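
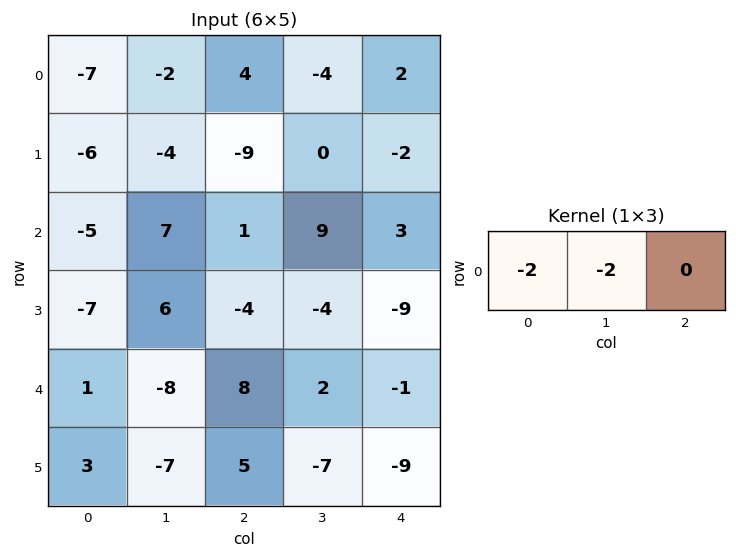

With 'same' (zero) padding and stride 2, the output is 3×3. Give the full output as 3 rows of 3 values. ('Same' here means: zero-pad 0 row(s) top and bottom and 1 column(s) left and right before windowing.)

14 -4 4
10 -16 -24
-2 0 -2

Output[0,0]: The receptive field on the zero-padded input at this output position is [0 -7 -2]. Elementwise product with the kernel and sum: 0·-2 + -7·-2.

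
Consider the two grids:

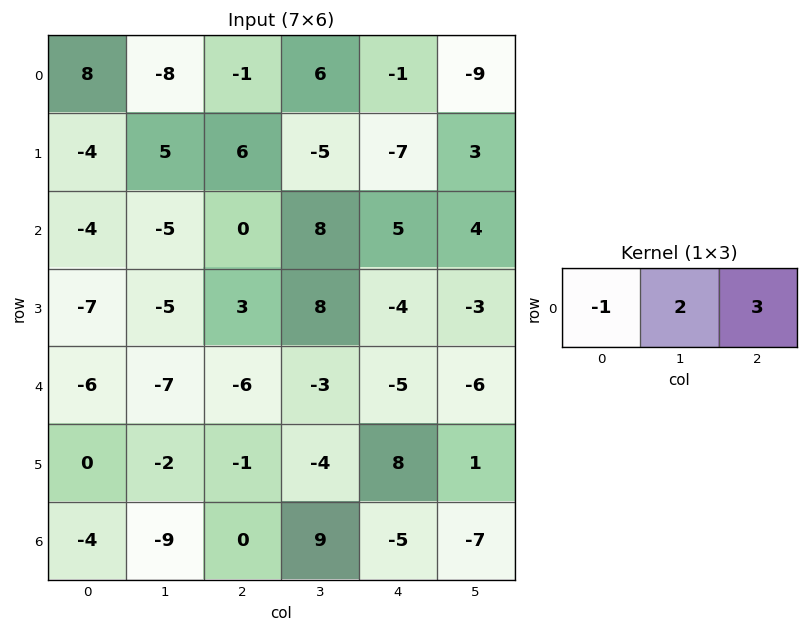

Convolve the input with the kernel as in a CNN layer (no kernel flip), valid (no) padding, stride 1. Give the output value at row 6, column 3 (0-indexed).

The receptive field on the input at this output position is [9 -5 -7]. Elementwise product with the kernel and sum: 9·-1 + -5·2 + -7·3.

-40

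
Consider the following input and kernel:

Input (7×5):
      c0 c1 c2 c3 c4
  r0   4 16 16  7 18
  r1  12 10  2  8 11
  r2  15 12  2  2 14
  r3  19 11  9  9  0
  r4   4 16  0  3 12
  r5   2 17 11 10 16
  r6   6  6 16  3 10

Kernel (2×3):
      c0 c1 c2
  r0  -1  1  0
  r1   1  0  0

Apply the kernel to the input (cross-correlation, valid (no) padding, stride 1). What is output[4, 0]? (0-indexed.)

14

The receptive field on the input at this output position is [4 16 0 / 2 17 11]. Elementwise product with the kernel and sum: 4·-1 + 16·1 + 2·1.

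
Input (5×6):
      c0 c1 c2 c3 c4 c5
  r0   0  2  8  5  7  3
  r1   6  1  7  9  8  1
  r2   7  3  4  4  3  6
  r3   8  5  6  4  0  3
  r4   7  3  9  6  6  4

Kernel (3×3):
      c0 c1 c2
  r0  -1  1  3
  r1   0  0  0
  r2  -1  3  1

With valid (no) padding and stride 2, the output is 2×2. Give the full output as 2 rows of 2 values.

32 29
19 24

Output[0,0]: The receptive field on the input at this output position is [0 2 8 / 6 1 7 / 7 3 4]. Elementwise product with the kernel and sum: 0·-1 + 2·1 + 8·3 + 7·-1 + 3·3 + 4·1.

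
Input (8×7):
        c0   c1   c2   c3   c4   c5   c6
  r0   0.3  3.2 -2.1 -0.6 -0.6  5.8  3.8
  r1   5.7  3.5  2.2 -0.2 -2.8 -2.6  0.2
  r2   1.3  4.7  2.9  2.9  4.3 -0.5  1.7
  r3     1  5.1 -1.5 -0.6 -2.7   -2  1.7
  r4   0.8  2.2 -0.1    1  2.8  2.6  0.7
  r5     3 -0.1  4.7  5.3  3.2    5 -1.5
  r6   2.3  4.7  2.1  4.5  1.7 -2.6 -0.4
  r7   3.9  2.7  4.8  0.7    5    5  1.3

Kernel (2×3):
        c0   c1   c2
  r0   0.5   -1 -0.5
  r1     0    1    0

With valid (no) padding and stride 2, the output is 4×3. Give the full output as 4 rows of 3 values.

Output[0,0]: The receptive field on the input at this output position is [0.3 3.2 -2.1 / 5.7 3.5 2.2]. Elementwise product with the kernel and sum: 0.3·0.5 + 3.2·-1 + -2.1·-0.5 + 3.5·1.

1.5 -0.35 -10.6
-0.4 -4.2 -0.2
-1.85 2.85 3.45
-1.9 -3.6 8.65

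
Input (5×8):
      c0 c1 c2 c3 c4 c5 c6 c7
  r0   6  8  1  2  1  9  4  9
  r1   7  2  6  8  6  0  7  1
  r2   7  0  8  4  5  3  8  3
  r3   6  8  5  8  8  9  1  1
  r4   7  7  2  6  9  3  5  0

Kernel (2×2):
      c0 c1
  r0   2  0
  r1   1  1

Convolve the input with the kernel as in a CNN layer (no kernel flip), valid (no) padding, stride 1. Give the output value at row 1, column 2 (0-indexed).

24

The receptive field on the input at this output position is [6 8 / 8 4]. Elementwise product with the kernel and sum: 6·2 + 8·1 + 4·1.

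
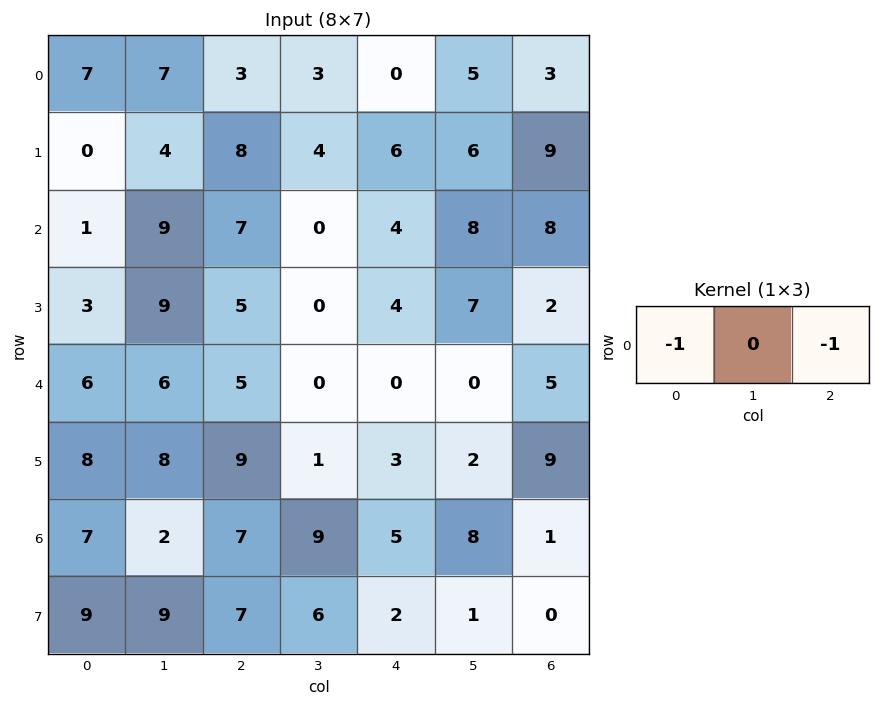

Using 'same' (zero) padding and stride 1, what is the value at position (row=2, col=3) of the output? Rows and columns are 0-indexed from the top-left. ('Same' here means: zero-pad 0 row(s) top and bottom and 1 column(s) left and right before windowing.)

-11

The receptive field on the zero-padded input at this output position is [7 0 4]. Elementwise product with the kernel and sum: 7·-1 + 4·-1.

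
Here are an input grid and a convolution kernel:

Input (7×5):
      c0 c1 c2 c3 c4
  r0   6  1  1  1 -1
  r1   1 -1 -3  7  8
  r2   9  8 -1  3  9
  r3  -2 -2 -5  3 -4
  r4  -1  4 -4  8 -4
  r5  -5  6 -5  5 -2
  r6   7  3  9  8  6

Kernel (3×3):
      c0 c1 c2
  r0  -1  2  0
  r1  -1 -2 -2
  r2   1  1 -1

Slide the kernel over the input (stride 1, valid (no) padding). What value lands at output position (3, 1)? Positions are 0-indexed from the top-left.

The receptive field on the input at this output position is [-2 -5 3 / 4 -4 8 / 6 -5 5]. Elementwise product with the kernel and sum: -2·-1 + -5·2 + 4·-1 + -4·-2 + 8·-2 + 6·1 + -5·1 + 5·-1.

-24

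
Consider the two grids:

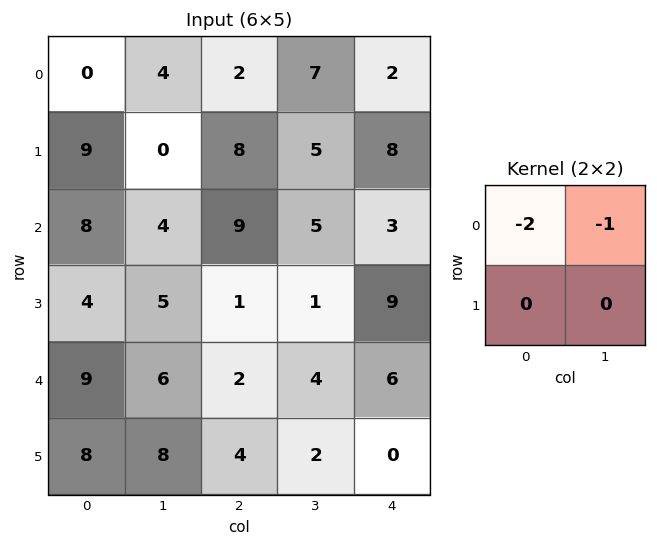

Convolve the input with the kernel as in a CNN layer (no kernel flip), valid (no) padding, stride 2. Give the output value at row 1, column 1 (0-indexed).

The receptive field on the input at this output position is [9 5 / 1 1]. Elementwise product with the kernel and sum: 9·-2 + 5·-1.

-23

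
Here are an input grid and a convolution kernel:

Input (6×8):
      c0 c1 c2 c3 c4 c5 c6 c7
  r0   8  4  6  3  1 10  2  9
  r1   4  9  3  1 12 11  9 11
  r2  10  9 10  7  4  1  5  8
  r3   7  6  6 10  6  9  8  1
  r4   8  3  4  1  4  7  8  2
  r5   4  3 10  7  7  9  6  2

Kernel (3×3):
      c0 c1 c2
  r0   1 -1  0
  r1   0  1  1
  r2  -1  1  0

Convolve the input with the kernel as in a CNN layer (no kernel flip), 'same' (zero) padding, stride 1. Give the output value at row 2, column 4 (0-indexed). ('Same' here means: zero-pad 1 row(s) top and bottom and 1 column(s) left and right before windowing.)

-10

The receptive field on the zero-padded input at this output position is [1 12 11 / 7 4 1 / 10 6 9]. Elementwise product with the kernel and sum: 1·1 + 12·-1 + 4·1 + 1·1 + 10·-1 + 6·1.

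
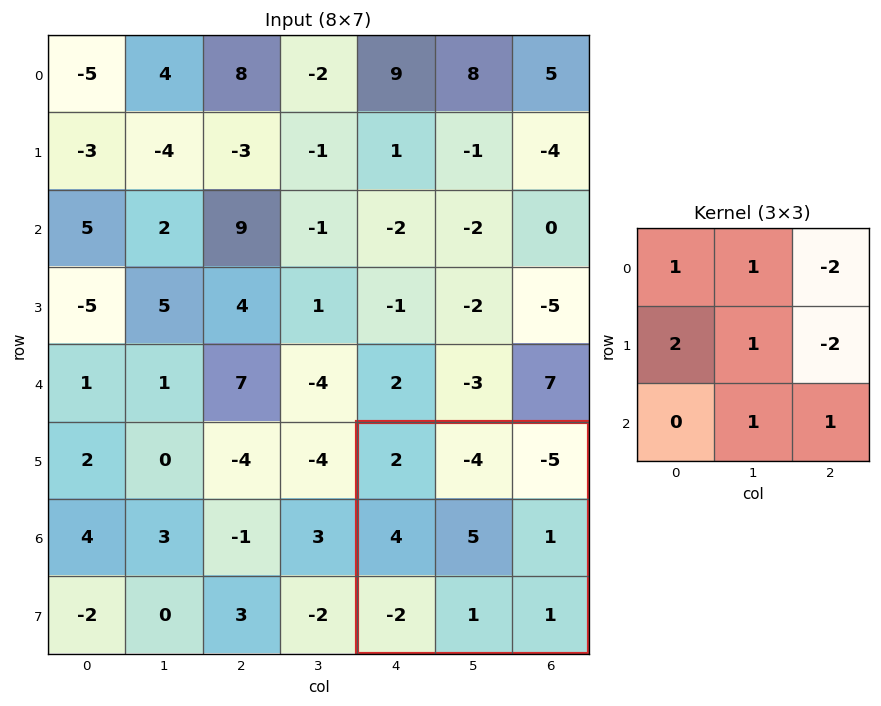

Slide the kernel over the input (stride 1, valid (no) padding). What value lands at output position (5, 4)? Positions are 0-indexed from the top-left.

The receptive field on the input at this output position is [2 -4 -5 / 4 5 1 / -2 1 1]. Elementwise product with the kernel and sum: 2·1 + -4·1 + -5·-2 + 4·2 + 5·1 + 1·-2 + 1·1 + 1·1.

21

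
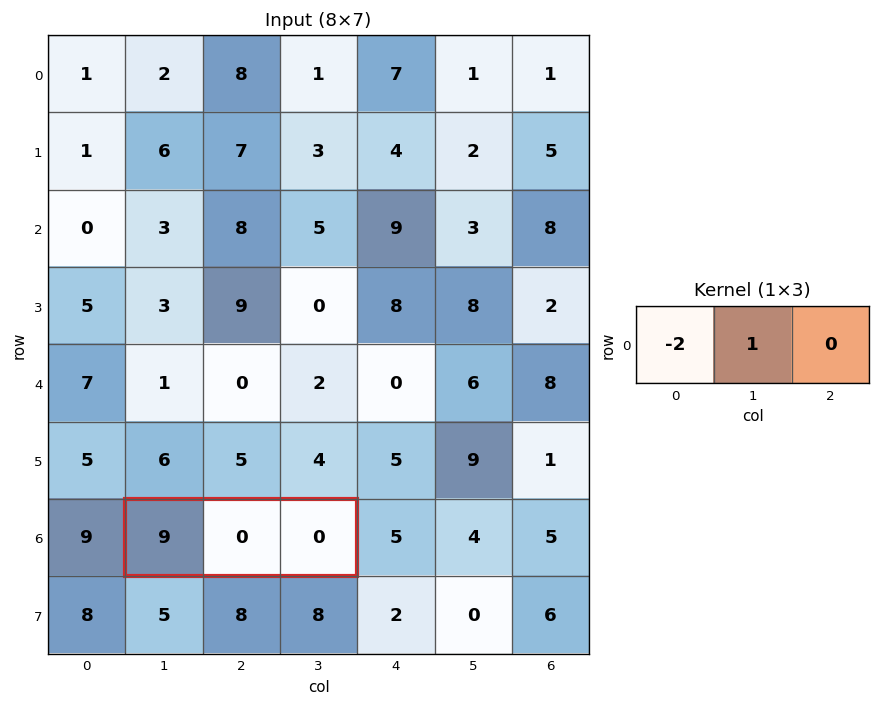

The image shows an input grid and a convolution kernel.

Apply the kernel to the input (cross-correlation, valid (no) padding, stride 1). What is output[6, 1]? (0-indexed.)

-18

The receptive field on the input at this output position is [9 0 0]. Elementwise product with the kernel and sum: 9·-2 + 0·1.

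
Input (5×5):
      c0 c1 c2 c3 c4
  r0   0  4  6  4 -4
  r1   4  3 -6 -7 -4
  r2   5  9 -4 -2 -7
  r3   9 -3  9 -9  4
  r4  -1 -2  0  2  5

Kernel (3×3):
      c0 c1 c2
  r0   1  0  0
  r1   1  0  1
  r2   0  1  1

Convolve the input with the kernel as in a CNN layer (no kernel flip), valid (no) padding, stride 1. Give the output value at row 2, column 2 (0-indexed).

16

The receptive field on the input at this output position is [-4 -2 -7 / 9 -9 4 / 0 2 5]. Elementwise product with the kernel and sum: -4·1 + 9·1 + 4·1 + 2·1 + 5·1.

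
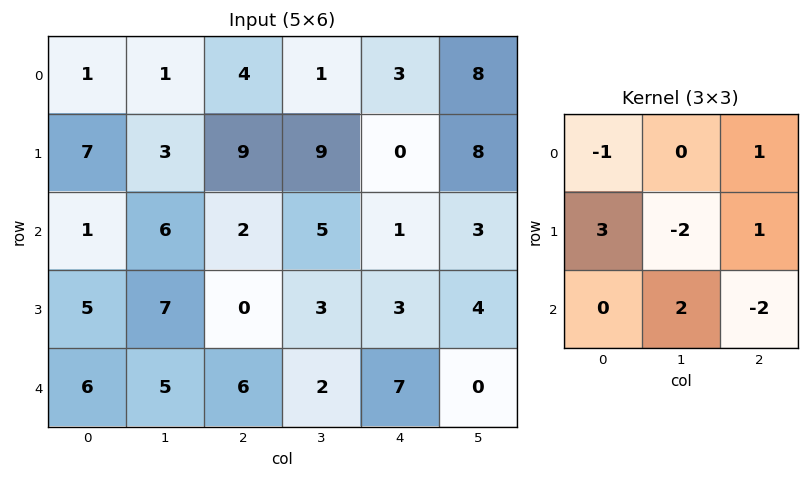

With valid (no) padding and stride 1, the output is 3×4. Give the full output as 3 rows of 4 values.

Output[0,0]: The receptive field on the input at this output position is [1 1 4 / 7 3 9 / 1 6 2]. Elementwise product with the kernel and sum: 1·-1 + 4·1 + 7·3 + 3·-2 + 9·1 + 6·2 + 2·-2.

35 -6 16 38
9 19 -12 13
0 31 -14 19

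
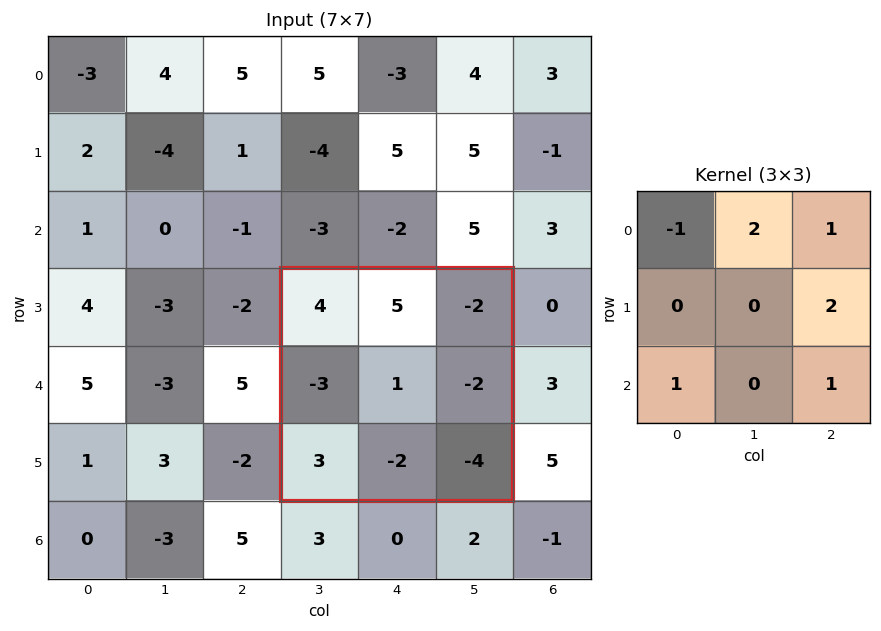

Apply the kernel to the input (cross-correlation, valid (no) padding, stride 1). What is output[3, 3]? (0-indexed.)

-1

The receptive field on the input at this output position is [4 5 -2 / -3 1 -2 / 3 -2 -4]. Elementwise product with the kernel and sum: 4·-1 + 5·2 + -2·1 + -2·2 + 3·1 + -4·1.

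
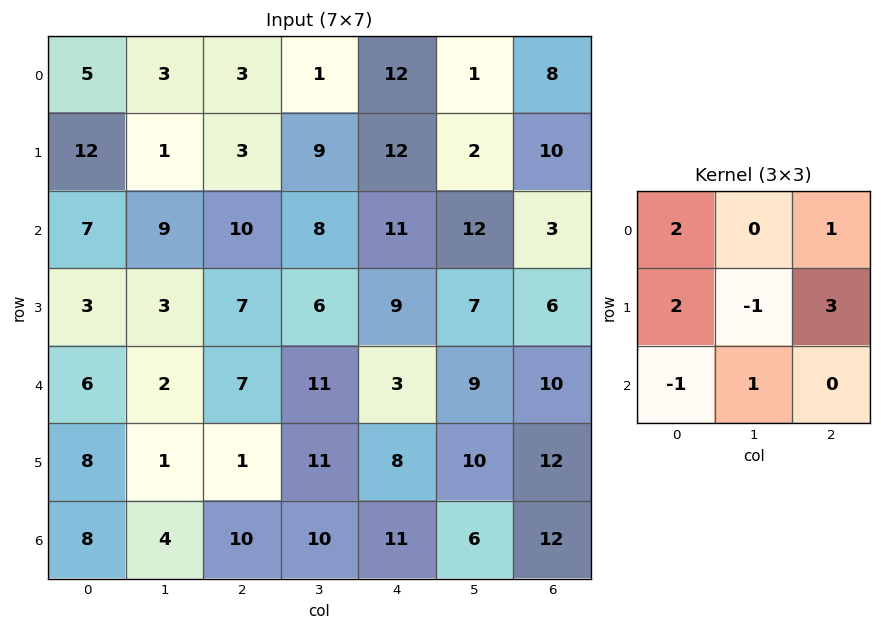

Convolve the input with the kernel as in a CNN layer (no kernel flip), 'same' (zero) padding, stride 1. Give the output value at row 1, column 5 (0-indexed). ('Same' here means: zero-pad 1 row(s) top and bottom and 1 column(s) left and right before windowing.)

The receptive field on the zero-padded input at this output position is [12 1 8 / 12 2 10 / 11 12 3]. Elementwise product with the kernel and sum: 12·2 + 8·1 + 12·2 + 2·-1 + 10·3 + 11·-1 + 12·1.

85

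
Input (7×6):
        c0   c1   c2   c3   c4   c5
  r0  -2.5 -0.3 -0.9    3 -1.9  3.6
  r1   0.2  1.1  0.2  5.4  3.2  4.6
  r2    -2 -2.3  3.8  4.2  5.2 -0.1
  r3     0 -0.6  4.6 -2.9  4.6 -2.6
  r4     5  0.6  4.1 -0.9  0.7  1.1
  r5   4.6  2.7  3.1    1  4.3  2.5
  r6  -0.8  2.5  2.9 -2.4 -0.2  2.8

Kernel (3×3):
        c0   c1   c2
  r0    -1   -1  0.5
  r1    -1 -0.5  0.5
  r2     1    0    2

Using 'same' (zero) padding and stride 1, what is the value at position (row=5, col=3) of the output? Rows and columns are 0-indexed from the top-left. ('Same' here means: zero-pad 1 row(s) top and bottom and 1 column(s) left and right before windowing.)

-1.8

The receptive field on the zero-padded input at this output position is [4.1 -0.9 0.7 / 3.1 1 4.3 / 2.9 -2.4 -0.2]. Elementwise product with the kernel and sum: 4.1·-1 + -0.9·-1 + 0.7·0.5 + 3.1·-1 + 1·-0.5 + 4.3·0.5 + 2.9·1 + -0.2·2.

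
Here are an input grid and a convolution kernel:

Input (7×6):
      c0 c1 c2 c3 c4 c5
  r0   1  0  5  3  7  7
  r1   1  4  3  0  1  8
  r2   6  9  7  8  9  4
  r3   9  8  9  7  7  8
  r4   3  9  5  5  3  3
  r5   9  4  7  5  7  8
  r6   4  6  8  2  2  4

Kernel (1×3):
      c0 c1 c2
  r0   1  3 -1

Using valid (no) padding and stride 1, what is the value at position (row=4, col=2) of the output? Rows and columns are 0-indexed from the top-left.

The receptive field on the input at this output position is [5 5 3]. Elementwise product with the kernel and sum: 5·1 + 5·3 + 3·-1.

17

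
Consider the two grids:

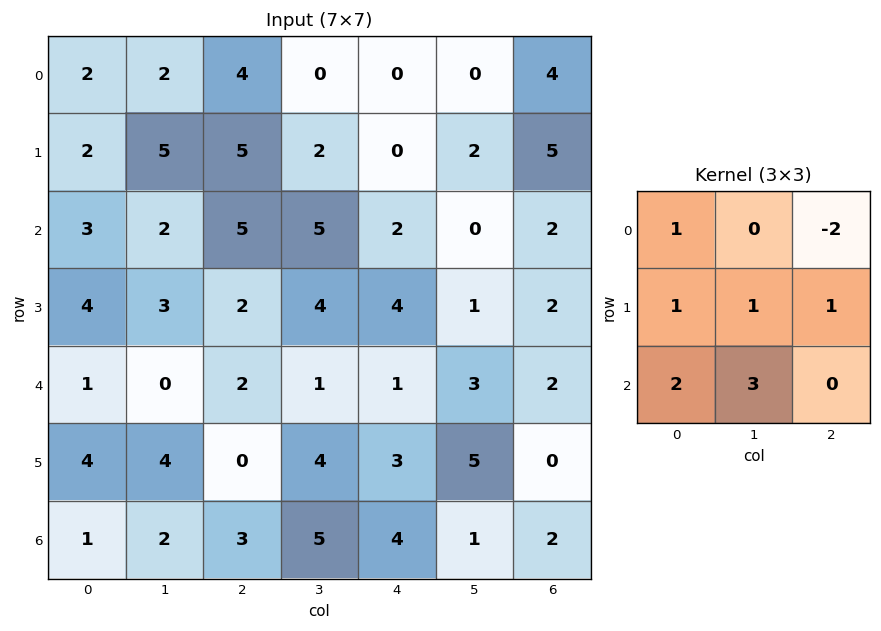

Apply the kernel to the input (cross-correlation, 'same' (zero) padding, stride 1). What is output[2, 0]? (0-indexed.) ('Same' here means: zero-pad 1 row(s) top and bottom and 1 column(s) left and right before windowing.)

The receptive field on the zero-padded input at this output position is [0 2 5 / 0 3 2 / 0 4 3]. Elementwise product with the kernel and sum: 0·1 + 5·-2 + 0·1 + 3·1 + 2·1 + 0·2 + 4·3.

7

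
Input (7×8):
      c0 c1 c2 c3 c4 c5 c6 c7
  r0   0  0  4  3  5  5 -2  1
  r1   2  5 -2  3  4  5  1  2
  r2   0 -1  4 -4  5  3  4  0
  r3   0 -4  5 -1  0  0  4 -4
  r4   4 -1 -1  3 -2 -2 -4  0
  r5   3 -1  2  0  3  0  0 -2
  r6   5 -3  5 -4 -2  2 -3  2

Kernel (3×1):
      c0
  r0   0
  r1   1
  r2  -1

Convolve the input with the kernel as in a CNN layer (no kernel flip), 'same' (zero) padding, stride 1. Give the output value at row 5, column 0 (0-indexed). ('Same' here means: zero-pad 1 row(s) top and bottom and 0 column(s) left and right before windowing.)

-2

The receptive field on the zero-padded input at this output position is [4 / 3 / 5]. Elementwise product with the kernel and sum: 3·1 + 5·-1.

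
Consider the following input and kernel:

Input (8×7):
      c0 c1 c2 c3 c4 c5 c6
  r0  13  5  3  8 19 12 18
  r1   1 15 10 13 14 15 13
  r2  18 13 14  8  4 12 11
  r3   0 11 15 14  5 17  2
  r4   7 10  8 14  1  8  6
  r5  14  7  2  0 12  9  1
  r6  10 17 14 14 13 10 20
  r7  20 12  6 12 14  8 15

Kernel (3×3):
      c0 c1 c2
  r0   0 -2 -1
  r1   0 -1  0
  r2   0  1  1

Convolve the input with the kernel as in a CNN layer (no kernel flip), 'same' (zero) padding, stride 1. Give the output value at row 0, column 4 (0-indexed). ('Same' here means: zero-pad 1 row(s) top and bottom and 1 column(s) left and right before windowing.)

The receptive field on the zero-padded input at this output position is [0 0 0 / 8 19 12 / 13 14 15]. Elementwise product with the kernel and sum: 0·-2 + 0·-1 + 19·-1 + 14·1 + 15·1.

10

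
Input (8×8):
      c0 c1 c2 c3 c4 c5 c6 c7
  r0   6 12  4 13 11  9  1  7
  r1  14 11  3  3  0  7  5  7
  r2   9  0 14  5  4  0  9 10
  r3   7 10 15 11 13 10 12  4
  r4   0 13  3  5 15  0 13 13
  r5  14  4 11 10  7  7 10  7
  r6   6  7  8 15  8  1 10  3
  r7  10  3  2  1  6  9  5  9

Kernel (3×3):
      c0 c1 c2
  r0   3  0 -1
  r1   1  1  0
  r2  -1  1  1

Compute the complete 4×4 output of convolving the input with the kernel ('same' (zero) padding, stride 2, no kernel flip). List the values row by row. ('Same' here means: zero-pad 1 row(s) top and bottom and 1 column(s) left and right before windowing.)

Output[0,0]: The receptive field on the zero-padded input at this output position is [0 0 0 / 0 6 12 / 0 14 11]. Elementwise product with the kernel and sum: 0·3 + 0·-1 + 0·1 + 6·1 + 0·-1 + 14·1 + 11·1.
Output[0,1]: The receptive field on the zero-padded input at this output position is [0 0 0 / 12 4 13 / 11 3 3]. Elementwise product with the kernel and sum: 0·3 + 0·-1 + 12·1 + 4·1 + 11·-1 + 3·1 + 3·1.

31 11 28 15
15 60 23 29
8 52 47 49
15 17 60 30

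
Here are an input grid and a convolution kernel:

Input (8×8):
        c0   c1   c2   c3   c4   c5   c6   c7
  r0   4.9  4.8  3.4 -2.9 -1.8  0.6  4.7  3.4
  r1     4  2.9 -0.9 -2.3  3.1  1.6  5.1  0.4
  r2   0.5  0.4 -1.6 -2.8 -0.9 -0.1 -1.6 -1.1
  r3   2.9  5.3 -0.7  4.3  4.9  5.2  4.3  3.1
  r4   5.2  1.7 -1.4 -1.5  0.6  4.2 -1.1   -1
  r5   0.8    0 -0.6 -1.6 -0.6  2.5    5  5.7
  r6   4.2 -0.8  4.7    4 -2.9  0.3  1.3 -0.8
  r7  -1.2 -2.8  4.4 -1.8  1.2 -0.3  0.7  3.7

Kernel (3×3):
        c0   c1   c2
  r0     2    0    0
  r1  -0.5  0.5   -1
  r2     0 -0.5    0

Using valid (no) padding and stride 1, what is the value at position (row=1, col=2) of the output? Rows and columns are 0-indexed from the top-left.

-3.65

The receptive field on the input at this output position is [-0.9 -2.3 3.1 / -1.6 -2.8 -0.9 / -0.7 4.3 4.9]. Elementwise product with the kernel and sum: -0.9·2 + -1.6·-0.5 + -2.8·0.5 + -0.9·-1 + 4.3·-0.5.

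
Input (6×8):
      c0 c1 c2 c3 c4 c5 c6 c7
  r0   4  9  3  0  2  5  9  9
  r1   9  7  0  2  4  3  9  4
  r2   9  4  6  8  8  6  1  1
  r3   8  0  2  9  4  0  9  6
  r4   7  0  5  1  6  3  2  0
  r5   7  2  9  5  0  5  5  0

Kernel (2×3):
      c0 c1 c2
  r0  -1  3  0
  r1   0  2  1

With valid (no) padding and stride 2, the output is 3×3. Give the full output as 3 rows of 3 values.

Output[0,0]: The receptive field on the input at this output position is [4 9 3 / 9 7 0]. Elementwise product with the kernel and sum: 4·-1 + 9·3 + 7·2 + 0·1.
Output[0,1]: The receptive field on the input at this output position is [3 0 2 / 0 2 4]. Elementwise product with the kernel and sum: 3·-1 + 0·3 + 2·2 + 4·1.

37 5 28
5 40 19
6 8 18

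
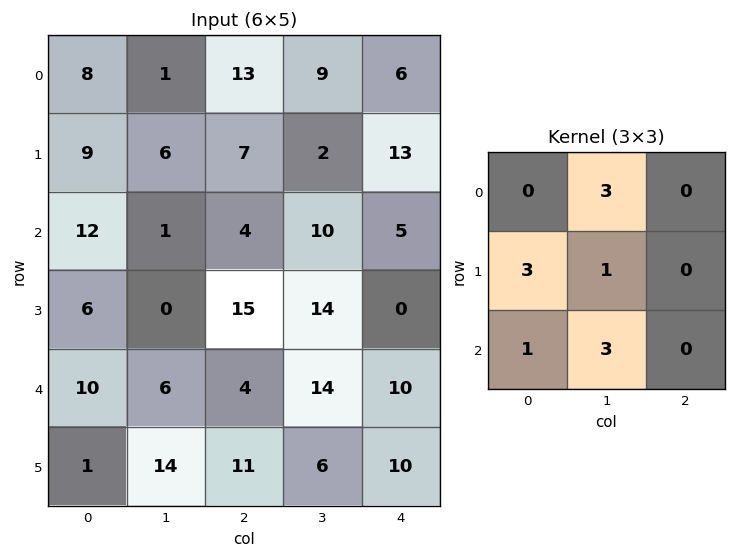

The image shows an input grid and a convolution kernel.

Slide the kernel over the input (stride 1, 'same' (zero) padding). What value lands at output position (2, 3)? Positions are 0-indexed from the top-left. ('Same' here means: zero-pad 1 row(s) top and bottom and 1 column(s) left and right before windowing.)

85

The receptive field on the zero-padded input at this output position is [7 2 13 / 4 10 5 / 15 14 0]. Elementwise product with the kernel and sum: 2·3 + 4·3 + 10·1 + 15·1 + 14·3.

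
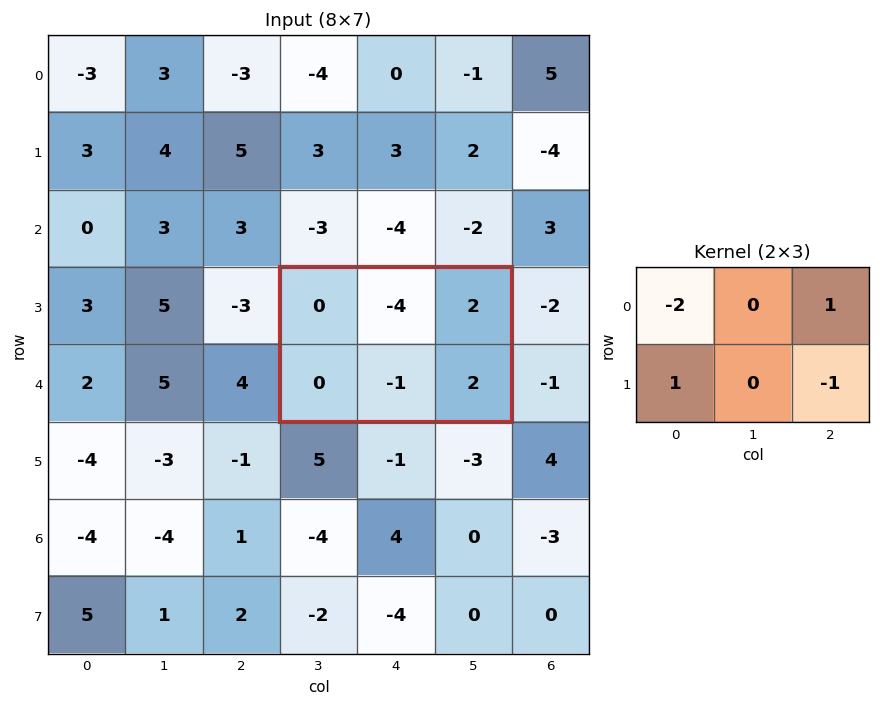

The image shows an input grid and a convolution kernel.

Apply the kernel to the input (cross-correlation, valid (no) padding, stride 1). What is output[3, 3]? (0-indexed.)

0

The receptive field on the input at this output position is [0 -4 2 / 0 -1 2]. Elementwise product with the kernel and sum: 0·-2 + 2·1 + 0·1 + 2·-1.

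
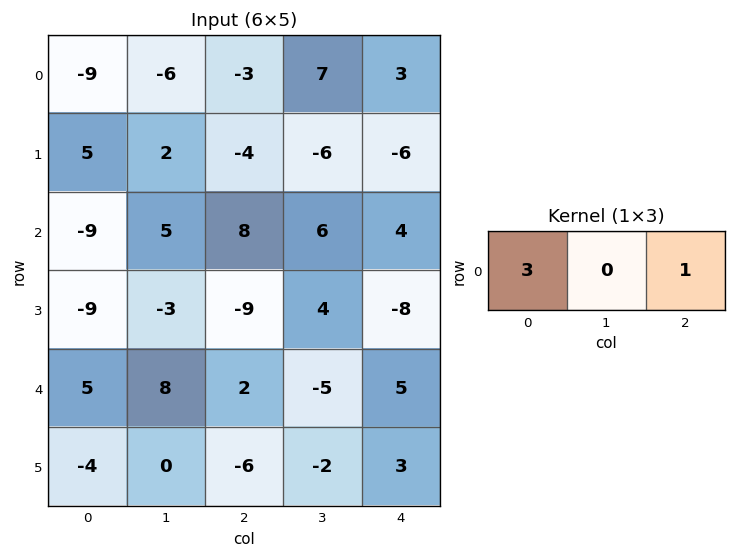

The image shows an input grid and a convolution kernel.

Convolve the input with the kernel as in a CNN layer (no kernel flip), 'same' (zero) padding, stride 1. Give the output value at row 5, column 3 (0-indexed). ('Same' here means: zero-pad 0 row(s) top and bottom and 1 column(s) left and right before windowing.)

-15

The receptive field on the zero-padded input at this output position is [-6 -2 3]. Elementwise product with the kernel and sum: -6·3 + 3·1.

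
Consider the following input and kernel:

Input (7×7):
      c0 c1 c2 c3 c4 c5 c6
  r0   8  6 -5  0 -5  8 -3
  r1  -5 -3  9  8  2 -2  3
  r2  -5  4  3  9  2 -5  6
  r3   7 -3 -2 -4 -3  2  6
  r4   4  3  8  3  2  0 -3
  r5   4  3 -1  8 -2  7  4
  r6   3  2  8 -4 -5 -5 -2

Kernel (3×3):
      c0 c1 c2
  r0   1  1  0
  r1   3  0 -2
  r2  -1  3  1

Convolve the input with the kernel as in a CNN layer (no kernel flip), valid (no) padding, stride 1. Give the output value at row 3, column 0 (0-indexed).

4

The receptive field on the input at this output position is [7 -3 -2 / 4 3 8 / 4 3 -1]. Elementwise product with the kernel and sum: 7·1 + -3·1 + 4·3 + 8·-2 + 4·-1 + 3·3 + -1·1.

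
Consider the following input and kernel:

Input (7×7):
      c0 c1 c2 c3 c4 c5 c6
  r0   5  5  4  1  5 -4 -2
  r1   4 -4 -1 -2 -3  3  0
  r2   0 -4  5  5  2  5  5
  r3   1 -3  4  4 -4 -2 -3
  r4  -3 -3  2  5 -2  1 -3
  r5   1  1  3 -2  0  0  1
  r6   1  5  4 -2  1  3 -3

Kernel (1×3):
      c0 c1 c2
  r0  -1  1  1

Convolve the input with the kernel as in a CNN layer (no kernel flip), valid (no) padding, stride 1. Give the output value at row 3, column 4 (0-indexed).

The receptive field on the input at this output position is [-4 -2 -3]. Elementwise product with the kernel and sum: -4·-1 + -2·1 + -3·1.

-1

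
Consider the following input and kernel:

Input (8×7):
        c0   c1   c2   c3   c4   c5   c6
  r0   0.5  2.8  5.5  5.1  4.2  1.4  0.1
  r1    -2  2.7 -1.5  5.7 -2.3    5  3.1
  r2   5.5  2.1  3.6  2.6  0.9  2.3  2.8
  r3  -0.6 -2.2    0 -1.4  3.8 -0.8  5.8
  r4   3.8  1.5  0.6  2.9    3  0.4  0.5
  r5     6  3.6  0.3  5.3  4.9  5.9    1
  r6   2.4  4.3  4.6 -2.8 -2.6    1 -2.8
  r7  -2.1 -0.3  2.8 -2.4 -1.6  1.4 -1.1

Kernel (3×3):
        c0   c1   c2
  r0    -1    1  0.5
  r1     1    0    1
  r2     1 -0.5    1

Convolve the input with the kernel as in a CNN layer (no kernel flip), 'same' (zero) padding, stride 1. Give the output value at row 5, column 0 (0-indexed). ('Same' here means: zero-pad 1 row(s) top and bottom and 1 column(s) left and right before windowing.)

11.25

The receptive field on the zero-padded input at this output position is [0 3.8 1.5 / 0 6 3.6 / 0 2.4 4.3]. Elementwise product with the kernel and sum: 0·-1 + 3.8·1 + 1.5·0.5 + 0·1 + 3.6·1 + 0·1 + 2.4·-0.5 + 4.3·1.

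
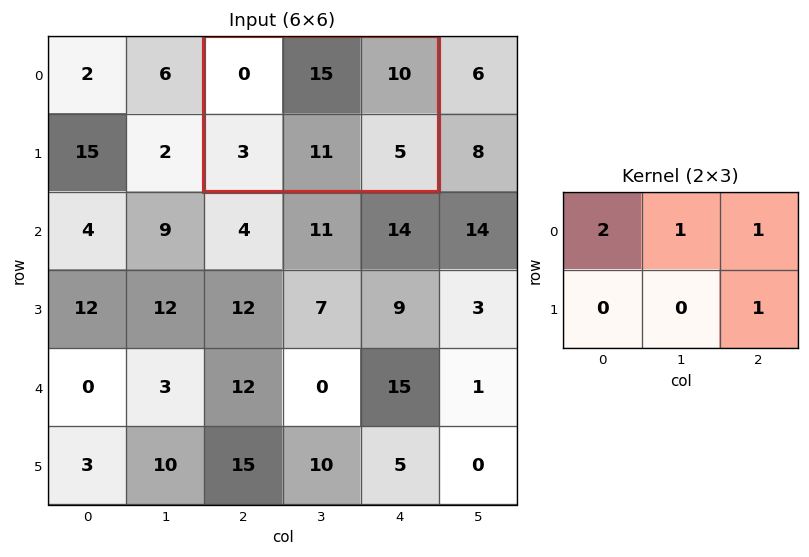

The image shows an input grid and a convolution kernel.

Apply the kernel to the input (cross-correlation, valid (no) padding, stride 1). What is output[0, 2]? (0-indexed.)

The receptive field on the input at this output position is [0 15 10 / 3 11 5]. Elementwise product with the kernel and sum: 0·2 + 15·1 + 10·1 + 5·1.

30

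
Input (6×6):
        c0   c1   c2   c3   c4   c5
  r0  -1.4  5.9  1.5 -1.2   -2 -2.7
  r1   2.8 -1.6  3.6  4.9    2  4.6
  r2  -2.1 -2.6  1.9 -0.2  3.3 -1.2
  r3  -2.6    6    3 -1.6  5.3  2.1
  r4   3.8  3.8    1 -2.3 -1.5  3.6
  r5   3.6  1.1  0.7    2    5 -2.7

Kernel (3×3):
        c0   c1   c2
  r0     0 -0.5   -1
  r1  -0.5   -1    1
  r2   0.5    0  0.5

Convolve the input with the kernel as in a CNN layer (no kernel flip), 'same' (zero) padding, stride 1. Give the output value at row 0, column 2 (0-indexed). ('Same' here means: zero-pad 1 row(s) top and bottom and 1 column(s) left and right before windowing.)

-4

The receptive field on the zero-padded input at this output position is [0 0 0 / 5.9 1.5 -1.2 / -1.6 3.6 4.9]. Elementwise product with the kernel and sum: 0·-0.5 + 0·-1 + 5.9·-0.5 + 1.5·-1 + -1.2·1 + -1.6·0.5 + 4.9·0.5.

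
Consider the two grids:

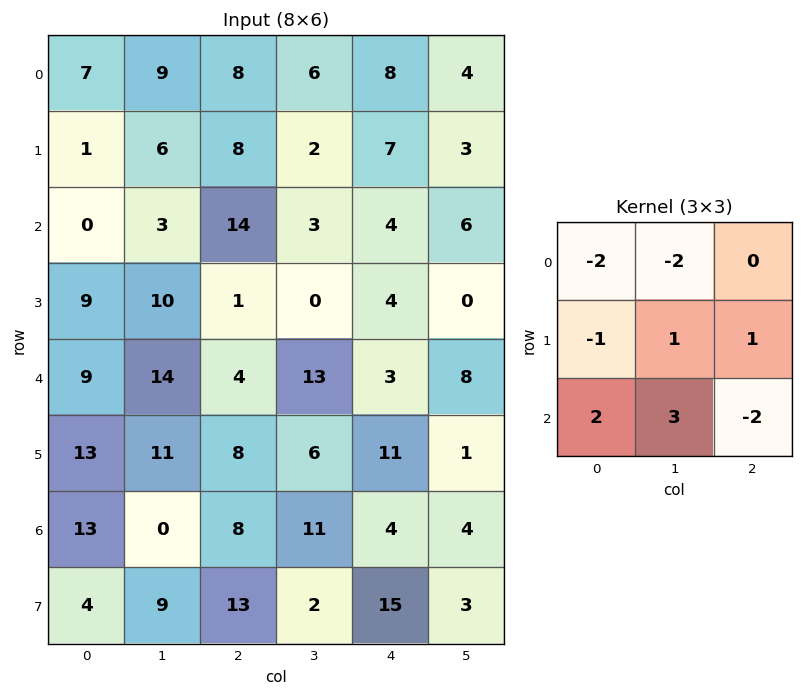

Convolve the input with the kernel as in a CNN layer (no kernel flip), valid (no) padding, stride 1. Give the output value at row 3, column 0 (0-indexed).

The receptive field on the input at this output position is [9 10 1 / 9 14 4 / 13 11 8]. Elementwise product with the kernel and sum: 9·-2 + 10·-2 + 9·-1 + 14·1 + 4·1 + 13·2 + 11·3 + 8·-2.

14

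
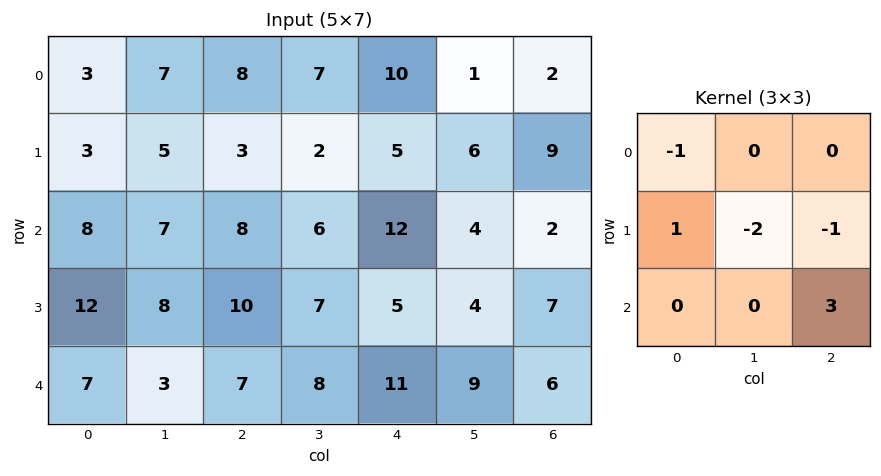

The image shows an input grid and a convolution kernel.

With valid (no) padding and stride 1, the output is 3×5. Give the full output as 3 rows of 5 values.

Output[0,0]: The receptive field on the input at this output position is [3 7 8 / 3 5 3 / 8 7 8]. Elementwise product with the kernel and sum: 3·-1 + 3·1 + 5·-2 + 3·-1 + 8·3.

11 8 22 -9 -20
13 1 -4 -12 18
-1 -2 16 14 -4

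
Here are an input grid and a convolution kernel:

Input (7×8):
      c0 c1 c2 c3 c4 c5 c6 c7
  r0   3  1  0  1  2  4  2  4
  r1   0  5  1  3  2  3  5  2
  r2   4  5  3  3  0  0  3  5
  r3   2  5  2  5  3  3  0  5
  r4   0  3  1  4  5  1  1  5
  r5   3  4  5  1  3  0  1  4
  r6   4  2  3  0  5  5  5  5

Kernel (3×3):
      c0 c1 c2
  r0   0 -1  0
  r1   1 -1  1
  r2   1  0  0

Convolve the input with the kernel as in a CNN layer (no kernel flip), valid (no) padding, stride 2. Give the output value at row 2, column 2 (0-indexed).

8

The receptive field on the input at this output position is [5 1 1 / 3 0 1 / 5 5 5]. Elementwise product with the kernel and sum: 1·-1 + 3·1 + 0·-1 + 1·1 + 5·1.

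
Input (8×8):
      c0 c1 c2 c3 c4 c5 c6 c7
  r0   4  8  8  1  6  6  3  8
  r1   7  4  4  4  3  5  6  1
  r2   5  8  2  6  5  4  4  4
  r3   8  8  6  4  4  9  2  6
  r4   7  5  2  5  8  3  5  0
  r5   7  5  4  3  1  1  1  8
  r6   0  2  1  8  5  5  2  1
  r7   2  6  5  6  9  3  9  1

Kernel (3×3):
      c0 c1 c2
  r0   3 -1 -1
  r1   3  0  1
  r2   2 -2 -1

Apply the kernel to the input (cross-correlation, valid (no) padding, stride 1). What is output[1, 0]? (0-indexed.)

The receptive field on the input at this output position is [7 4 4 / 5 8 2 / 8 8 6]. Elementwise product with the kernel and sum: 7·3 + 4·-1 + 4·-1 + 5·3 + 2·1 + 8·2 + 8·-2 + 6·-1.

24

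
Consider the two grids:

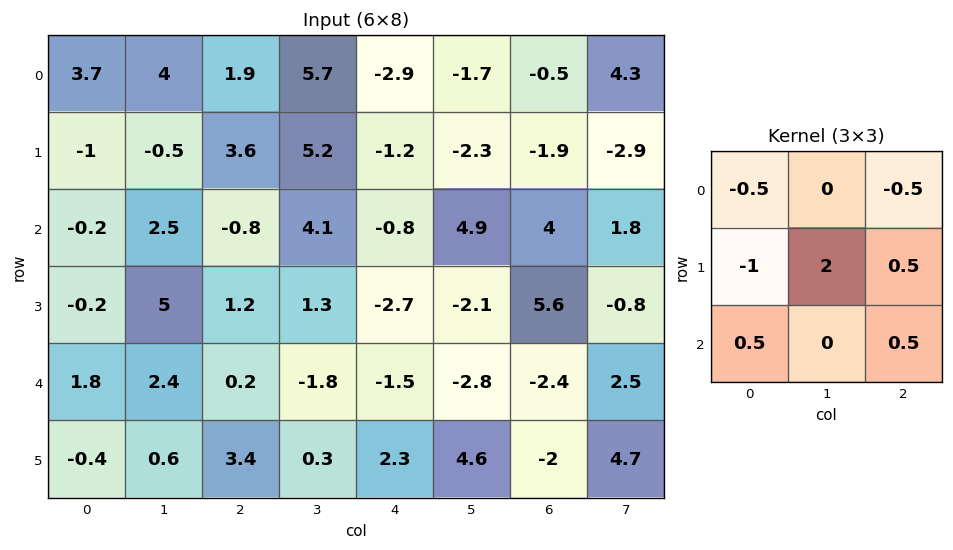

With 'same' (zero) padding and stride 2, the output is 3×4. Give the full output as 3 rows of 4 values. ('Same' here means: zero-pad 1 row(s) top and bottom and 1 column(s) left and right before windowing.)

Output[0,0]: The receptive field on the zero-padded input at this output position is [0 0 0 / 0 3.7 4 / 0 -1 -0.5]. Elementwise product with the kernel and sum: 0·-0.5 + 0·-0.5 + 0·-1 + 3.7·2 + 4·0.5 + 0·0.5 + -0.5·0.5.

9.15 5 -10.9 0.25
3.6 -1.25 -5.1 5.15
2.6 -5.6 0.25 5.35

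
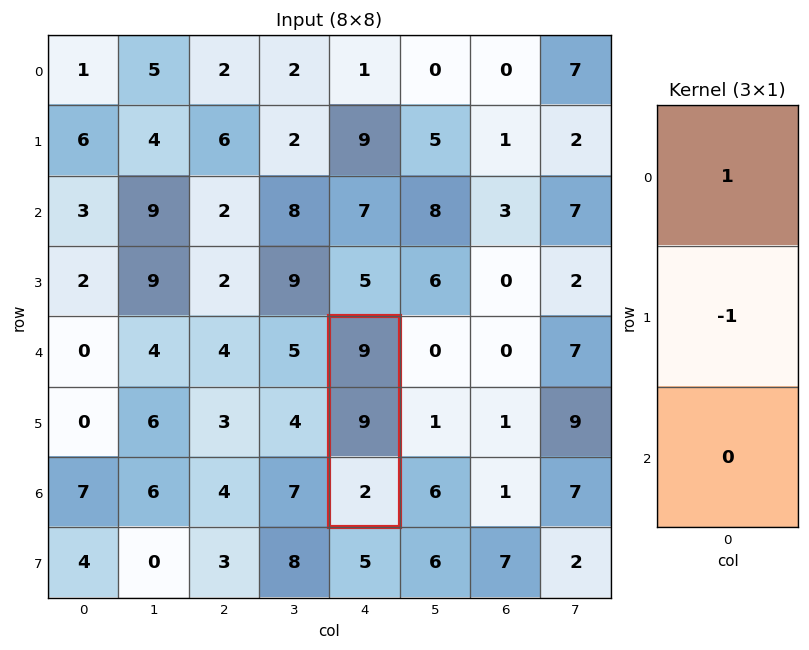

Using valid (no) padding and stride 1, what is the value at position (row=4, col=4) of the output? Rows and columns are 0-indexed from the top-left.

The receptive field on the input at this output position is [9 / 9 / 2]. Elementwise product with the kernel and sum: 9·1 + 9·-1.

0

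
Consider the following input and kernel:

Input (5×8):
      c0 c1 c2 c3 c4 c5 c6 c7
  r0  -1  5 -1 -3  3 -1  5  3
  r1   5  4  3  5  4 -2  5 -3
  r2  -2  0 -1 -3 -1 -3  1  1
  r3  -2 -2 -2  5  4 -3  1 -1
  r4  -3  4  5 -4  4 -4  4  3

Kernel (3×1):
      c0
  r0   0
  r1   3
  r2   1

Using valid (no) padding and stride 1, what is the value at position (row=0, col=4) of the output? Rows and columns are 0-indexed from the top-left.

11

The receptive field on the input at this output position is [3 / 4 / -1]. Elementwise product with the kernel and sum: 4·3 + -1·1.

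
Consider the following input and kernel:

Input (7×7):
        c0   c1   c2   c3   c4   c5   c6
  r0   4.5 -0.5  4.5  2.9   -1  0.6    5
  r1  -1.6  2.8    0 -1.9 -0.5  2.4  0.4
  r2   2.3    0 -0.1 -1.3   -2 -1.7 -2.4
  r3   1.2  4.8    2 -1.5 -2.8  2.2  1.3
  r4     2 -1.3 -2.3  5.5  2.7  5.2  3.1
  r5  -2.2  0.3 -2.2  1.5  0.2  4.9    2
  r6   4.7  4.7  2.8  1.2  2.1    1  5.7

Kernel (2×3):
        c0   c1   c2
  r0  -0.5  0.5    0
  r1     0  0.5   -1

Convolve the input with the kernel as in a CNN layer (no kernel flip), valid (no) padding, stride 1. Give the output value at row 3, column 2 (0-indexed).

The receptive field on the input at this output position is [2 -1.5 -2.8 / -2.3 5.5 2.7]. Elementwise product with the kernel and sum: 2·-0.5 + -1.5·0.5 + 5.5·0.5 + 2.7·-1.

-1.7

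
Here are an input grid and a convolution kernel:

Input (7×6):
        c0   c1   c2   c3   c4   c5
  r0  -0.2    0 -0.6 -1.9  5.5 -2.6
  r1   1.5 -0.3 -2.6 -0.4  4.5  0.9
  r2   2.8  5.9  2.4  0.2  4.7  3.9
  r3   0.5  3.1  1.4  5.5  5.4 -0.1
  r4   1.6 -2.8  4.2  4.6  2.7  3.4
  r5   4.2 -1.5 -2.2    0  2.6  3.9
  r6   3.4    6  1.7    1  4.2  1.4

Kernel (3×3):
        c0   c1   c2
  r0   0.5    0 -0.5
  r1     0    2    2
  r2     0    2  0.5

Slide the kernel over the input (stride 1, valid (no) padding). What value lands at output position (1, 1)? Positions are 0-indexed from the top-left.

The receptive field on the input at this output position is [-0.3 -2.6 -0.4 / 5.9 2.4 0.2 / 3.1 1.4 5.5]. Elementwise product with the kernel and sum: -0.3·0.5 + -0.4·-0.5 + 2.4·2 + 0.2·2 + 1.4·2 + 5.5·0.5.

10.8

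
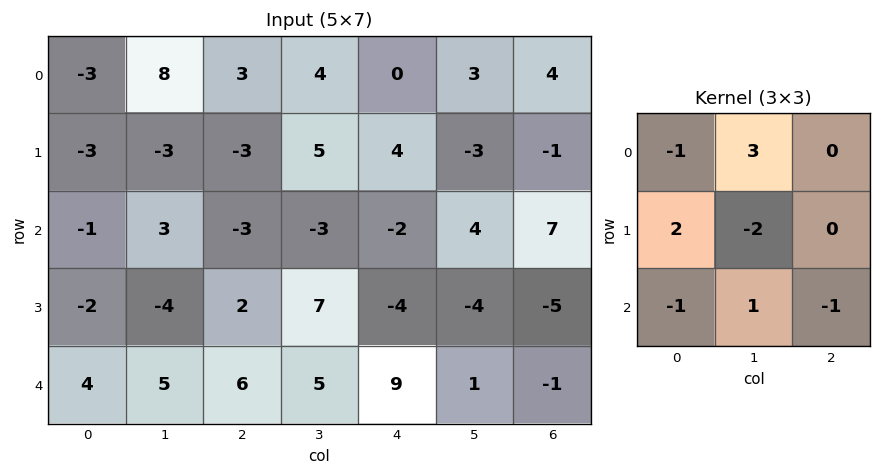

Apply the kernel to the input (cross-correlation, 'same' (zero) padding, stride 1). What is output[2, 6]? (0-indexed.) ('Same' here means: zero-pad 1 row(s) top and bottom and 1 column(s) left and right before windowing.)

The receptive field on the zero-padded input at this output position is [-3 -1 0 / 4 7 0 / -4 -5 0]. Elementwise product with the kernel and sum: -3·-1 + -1·3 + 4·2 + 7·-2 + -4·-1 + -5·1 + 0·-1.

-7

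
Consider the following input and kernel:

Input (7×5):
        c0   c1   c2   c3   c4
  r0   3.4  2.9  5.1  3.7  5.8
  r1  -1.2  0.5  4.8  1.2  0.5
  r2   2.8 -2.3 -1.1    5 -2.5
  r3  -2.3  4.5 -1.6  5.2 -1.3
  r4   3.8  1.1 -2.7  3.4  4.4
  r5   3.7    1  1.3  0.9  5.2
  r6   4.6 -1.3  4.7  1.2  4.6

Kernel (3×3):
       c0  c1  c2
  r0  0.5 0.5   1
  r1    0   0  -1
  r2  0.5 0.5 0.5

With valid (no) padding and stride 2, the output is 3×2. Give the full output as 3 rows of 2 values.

Output[0,0]: The receptive field on the input at this output position is [3.4 2.9 5.1 / -1.2 0.5 4.8 / 2.8 -2.3 -1.1]. Elementwise product with the kernel and sum: 3.4·0.5 + 2.9·0.5 + 5.1·1 + 4.8·-1 + 2.8·0.5 + -2.3·0.5 + -1.1·0.5.

3.15 10.4
1.85 3.3
2.45 4.8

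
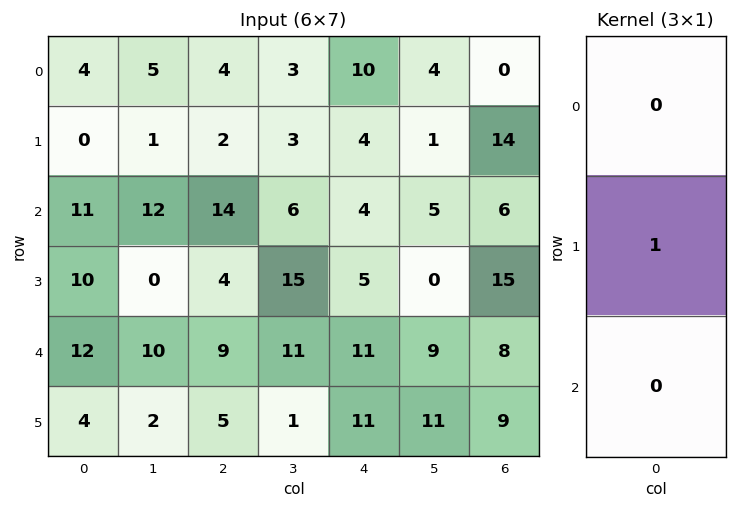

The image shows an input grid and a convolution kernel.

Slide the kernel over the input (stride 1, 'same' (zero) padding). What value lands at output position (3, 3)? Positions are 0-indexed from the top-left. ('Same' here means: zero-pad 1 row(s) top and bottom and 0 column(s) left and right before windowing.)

The receptive field on the zero-padded input at this output position is [6 / 15 / 11]. Elementwise product with the kernel and sum: 15·1.

15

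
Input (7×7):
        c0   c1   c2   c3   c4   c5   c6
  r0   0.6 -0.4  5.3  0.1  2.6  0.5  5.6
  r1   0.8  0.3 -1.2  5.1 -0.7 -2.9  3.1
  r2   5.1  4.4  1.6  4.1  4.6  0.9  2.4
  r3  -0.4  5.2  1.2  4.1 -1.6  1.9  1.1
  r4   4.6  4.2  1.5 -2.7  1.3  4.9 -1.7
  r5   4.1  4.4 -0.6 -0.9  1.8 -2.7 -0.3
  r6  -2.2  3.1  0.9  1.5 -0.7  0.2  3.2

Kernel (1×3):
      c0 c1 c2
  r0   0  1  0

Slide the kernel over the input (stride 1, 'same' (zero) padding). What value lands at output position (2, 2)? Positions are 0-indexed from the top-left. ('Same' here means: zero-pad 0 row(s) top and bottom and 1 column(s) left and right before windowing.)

1.6

The receptive field on the zero-padded input at this output position is [4.4 1.6 4.1]. Elementwise product with the kernel and sum: 1.6·1.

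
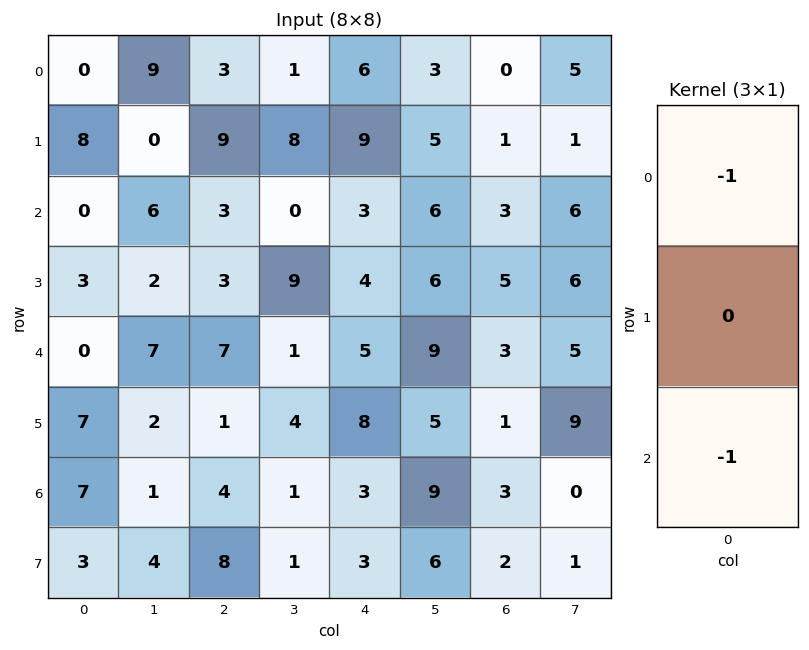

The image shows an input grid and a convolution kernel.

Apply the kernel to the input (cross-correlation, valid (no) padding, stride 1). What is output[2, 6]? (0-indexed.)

-6

The receptive field on the input at this output position is [3 / 5 / 3]. Elementwise product with the kernel and sum: 3·-1 + 3·-1.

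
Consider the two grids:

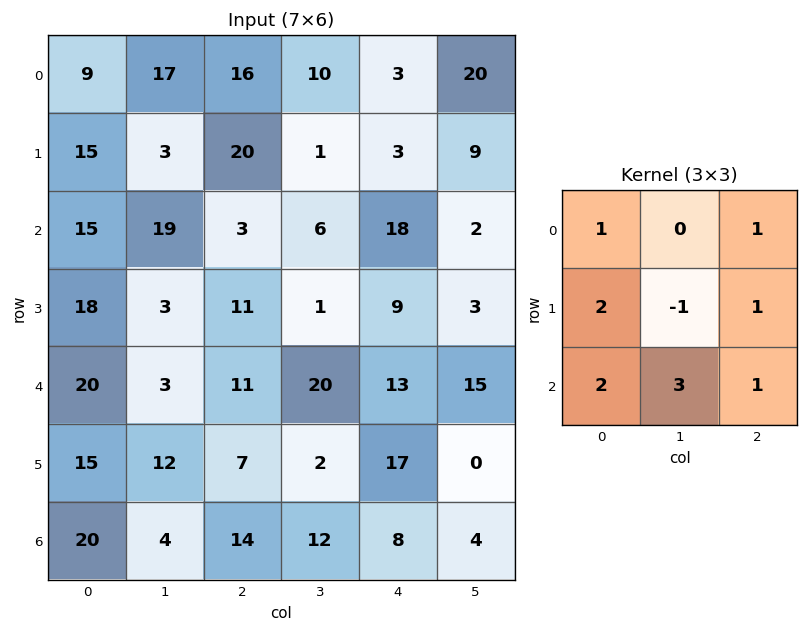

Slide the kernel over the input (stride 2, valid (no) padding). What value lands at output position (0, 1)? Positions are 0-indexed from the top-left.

103

The receptive field on the input at this output position is [16 10 3 / 20 1 3 / 3 6 18]. Elementwise product with the kernel and sum: 16·1 + 3·1 + 20·2 + 1·-1 + 3·1 + 3·2 + 6·3 + 18·1.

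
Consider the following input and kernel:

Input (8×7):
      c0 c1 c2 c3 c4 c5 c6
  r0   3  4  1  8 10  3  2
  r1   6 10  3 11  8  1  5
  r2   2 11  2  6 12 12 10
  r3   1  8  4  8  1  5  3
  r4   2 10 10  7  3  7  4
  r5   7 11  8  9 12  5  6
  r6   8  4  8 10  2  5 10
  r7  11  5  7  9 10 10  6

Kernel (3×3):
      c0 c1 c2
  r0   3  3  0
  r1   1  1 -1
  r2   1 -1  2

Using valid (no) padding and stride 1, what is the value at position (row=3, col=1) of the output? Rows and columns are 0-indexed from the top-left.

70

The receptive field on the input at this output position is [8 4 8 / 10 10 7 / 11 8 9]. Elementwise product with the kernel and sum: 8·3 + 4·3 + 10·1 + 10·1 + 7·-1 + 11·1 + 8·-1 + 9·2.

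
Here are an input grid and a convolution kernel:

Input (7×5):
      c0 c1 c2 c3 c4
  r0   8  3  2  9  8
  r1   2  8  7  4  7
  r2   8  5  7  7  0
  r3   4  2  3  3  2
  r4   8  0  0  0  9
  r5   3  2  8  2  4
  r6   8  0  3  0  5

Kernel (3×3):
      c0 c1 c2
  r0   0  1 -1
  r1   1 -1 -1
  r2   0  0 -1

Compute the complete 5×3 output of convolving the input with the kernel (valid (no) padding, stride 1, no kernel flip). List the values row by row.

-19 -17 -3
-6 -9 -5
-3 -4 -4
-1 -2 -12
-10 -8 -12

Output[0,0]: The receptive field on the input at this output position is [8 3 2 / 2 8 7 / 8 5 7]. Elementwise product with the kernel and sum: 3·1 + 2·-1 + 2·1 + 8·-1 + 7·-1 + 7·-1.
Output[0,1]: The receptive field on the input at this output position is [3 2 9 / 8 7 4 / 5 7 7]. Elementwise product with the kernel and sum: 2·1 + 9·-1 + 8·1 + 7·-1 + 4·-1 + 7·-1.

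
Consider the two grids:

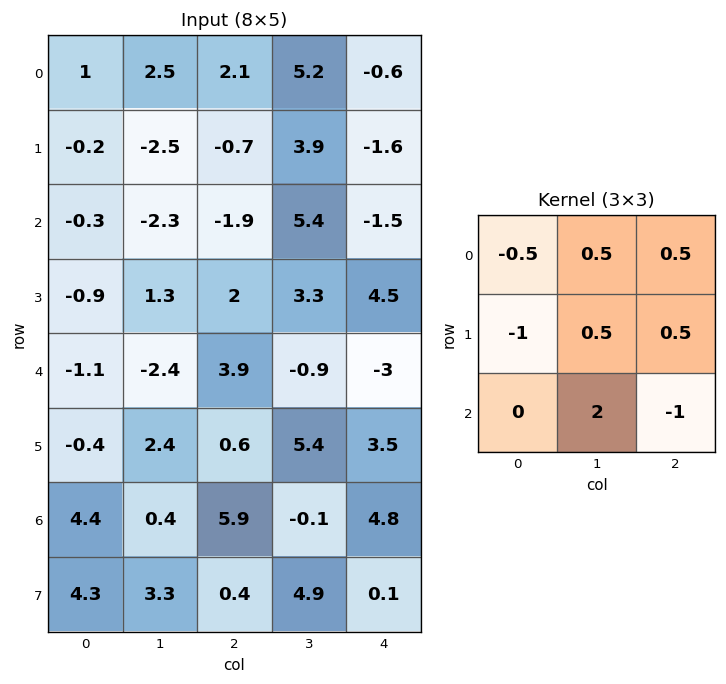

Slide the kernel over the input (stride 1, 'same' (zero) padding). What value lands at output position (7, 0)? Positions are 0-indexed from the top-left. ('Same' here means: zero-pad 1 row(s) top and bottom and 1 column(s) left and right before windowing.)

6.2

The receptive field on the zero-padded input at this output position is [0 4.4 0.4 / 0 4.3 3.3 / 0 0 0]. Elementwise product with the kernel and sum: 0·-0.5 + 4.4·0.5 + 0.4·0.5 + 0·-1 + 4.3·0.5 + 3.3·0.5 + 0·2 + 0·-1.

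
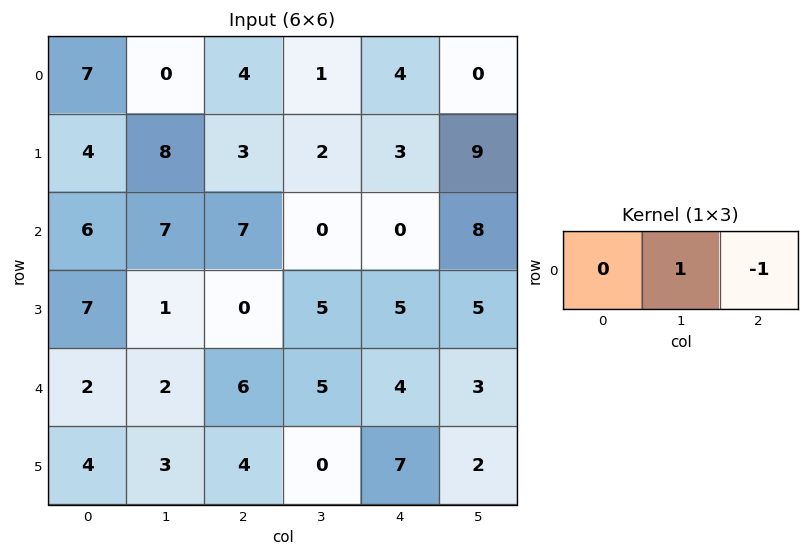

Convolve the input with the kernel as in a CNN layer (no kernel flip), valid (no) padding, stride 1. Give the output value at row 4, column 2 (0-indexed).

The receptive field on the input at this output position is [6 5 4]. Elementwise product with the kernel and sum: 5·1 + 4·-1.

1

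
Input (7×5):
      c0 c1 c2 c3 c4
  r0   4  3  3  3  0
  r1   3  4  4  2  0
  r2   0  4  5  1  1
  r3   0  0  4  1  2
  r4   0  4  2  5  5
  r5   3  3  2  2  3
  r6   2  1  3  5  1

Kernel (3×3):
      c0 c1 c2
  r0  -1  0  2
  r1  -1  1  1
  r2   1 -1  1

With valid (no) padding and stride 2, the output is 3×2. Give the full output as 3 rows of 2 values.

8 0
12 -2
10 10

Output[0,0]: The receptive field on the input at this output position is [4 3 3 / 3 4 4 / 0 4 5]. Elementwise product with the kernel and sum: 4·-1 + 3·2 + 3·-1 + 4·1 + 4·1 + 0·1 + 4·-1 + 5·1.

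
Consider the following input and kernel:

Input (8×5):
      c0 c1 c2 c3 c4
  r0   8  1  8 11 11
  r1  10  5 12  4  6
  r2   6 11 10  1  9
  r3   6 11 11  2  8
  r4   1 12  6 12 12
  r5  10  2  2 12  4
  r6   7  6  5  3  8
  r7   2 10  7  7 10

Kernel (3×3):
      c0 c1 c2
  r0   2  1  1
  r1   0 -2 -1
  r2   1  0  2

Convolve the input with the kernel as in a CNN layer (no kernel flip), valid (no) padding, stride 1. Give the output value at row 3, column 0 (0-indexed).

The receptive field on the input at this output position is [6 11 11 / 1 12 6 / 10 2 2]. Elementwise product with the kernel and sum: 6·2 + 11·1 + 11·1 + 12·-2 + 6·-1 + 10·1 + 2·2.

18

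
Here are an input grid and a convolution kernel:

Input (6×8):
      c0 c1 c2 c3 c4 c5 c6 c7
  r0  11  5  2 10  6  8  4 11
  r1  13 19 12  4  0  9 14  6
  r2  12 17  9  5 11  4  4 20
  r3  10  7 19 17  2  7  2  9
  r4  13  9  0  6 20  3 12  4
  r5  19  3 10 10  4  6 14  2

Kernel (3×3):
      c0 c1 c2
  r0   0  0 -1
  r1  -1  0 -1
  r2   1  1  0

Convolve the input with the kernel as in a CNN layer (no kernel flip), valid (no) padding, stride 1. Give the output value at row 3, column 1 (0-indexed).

-19

The receptive field on the input at this output position is [7 19 17 / 9 0 6 / 3 10 10]. Elementwise product with the kernel and sum: 17·-1 + 9·-1 + 6·-1 + 3·1 + 10·1.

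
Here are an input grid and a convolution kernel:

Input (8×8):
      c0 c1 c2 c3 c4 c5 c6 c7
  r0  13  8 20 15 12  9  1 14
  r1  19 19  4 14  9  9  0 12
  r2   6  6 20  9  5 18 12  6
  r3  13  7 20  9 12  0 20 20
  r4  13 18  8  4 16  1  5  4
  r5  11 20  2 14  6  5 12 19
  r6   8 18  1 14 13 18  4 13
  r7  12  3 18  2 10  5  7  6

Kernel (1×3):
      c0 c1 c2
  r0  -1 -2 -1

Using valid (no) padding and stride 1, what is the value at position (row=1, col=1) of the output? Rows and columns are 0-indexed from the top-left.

The receptive field on the input at this output position is [19 4 14]. Elementwise product with the kernel and sum: 19·-1 + 4·-2 + 14·-1.

-41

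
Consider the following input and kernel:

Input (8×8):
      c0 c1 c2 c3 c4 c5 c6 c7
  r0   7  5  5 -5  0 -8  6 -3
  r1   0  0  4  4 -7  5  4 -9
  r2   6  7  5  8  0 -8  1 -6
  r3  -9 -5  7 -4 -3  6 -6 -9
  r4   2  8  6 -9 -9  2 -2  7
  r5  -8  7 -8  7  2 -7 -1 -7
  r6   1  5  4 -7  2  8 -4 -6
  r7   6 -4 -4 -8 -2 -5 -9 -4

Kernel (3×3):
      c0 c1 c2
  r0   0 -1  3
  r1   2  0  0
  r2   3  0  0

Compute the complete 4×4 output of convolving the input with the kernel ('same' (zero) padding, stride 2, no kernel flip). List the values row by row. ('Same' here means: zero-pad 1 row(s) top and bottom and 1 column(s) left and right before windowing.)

0 10 2 -1
0 7 26 -29
-6 18 24 -38
29 27 -61 -19

Output[0,0]: The receptive field on the zero-padded input at this output position is [0 0 0 / 0 7 5 / 0 0 0]. Elementwise product with the kernel and sum: 0·-1 + 0·3 + 0·2 + 0·3.
Output[0,1]: The receptive field on the zero-padded input at this output position is [0 0 0 / 5 5 -5 / 0 4 4]. Elementwise product with the kernel and sum: 0·-1 + 0·3 + 5·2 + 0·3.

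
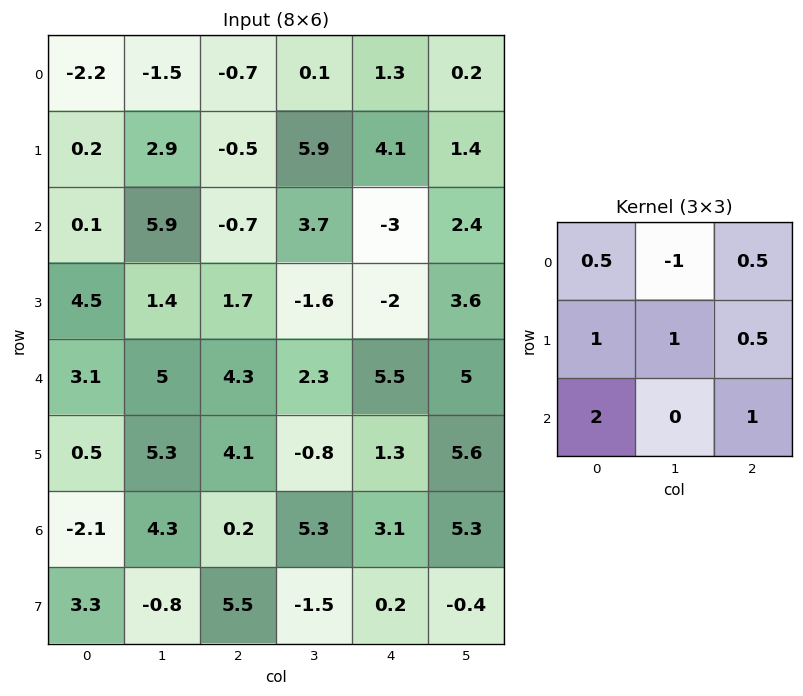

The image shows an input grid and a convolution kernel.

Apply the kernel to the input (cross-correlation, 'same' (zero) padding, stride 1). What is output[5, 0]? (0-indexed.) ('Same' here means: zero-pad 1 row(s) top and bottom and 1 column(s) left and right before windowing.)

6.85

The receptive field on the zero-padded input at this output position is [0 3.1 5 / 0 0.5 5.3 / 0 -2.1 4.3]. Elementwise product with the kernel and sum: 0·0.5 + 3.1·-1 + 5·0.5 + 0·1 + 0.5·1 + 5.3·0.5 + 0·2 + 4.3·1.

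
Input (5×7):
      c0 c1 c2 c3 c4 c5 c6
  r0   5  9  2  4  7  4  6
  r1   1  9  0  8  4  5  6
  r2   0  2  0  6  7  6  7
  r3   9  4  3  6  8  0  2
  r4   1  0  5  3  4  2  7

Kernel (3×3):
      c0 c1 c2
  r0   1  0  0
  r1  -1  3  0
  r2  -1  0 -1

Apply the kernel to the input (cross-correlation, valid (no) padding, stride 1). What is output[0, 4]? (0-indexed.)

4

The receptive field on the input at this output position is [7 4 6 / 4 5 6 / 7 6 7]. Elementwise product with the kernel and sum: 7·1 + 4·-1 + 5·3 + 7·-1 + 7·-1.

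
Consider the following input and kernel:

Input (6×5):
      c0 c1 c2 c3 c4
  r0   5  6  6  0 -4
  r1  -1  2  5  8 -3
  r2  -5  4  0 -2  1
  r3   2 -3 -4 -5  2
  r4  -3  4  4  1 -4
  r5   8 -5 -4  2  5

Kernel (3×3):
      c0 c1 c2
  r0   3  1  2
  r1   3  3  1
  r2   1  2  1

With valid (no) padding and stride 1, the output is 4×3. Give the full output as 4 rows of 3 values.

Output[0,0]: The receptive field on the input at this output position is [5 6 6 / -1 2 5 / -5 4 0]. Elementwise product with the kernel and sum: 5·3 + 6·1 + 6·2 + -1·3 + 2·3 + 5·1 + -5·1 + 4·2 + 0·1.

44 55 43
-2 21 0
-9 -5 -23
-4 -9 3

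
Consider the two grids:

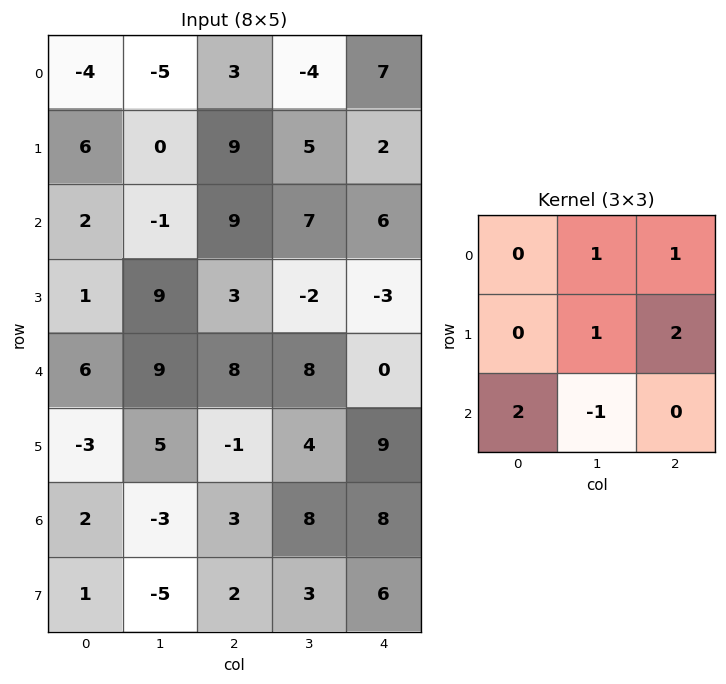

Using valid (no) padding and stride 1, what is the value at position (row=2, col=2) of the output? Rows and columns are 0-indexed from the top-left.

13

The receptive field on the input at this output position is [9 7 6 / 3 -2 -3 / 8 8 0]. Elementwise product with the kernel and sum: 7·1 + 6·1 + -2·1 + -3·2 + 8·2 + 8·-1.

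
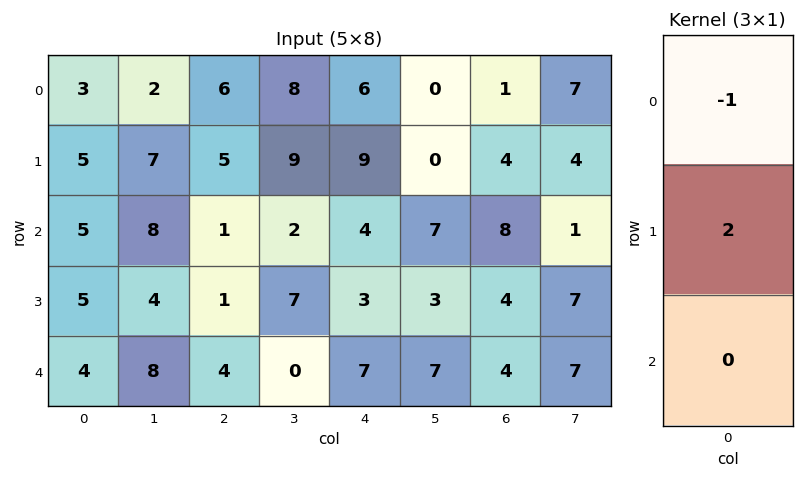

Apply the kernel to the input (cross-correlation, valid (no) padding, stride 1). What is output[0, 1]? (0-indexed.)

The receptive field on the input at this output position is [2 / 7 / 8]. Elementwise product with the kernel and sum: 2·-1 + 7·2.

12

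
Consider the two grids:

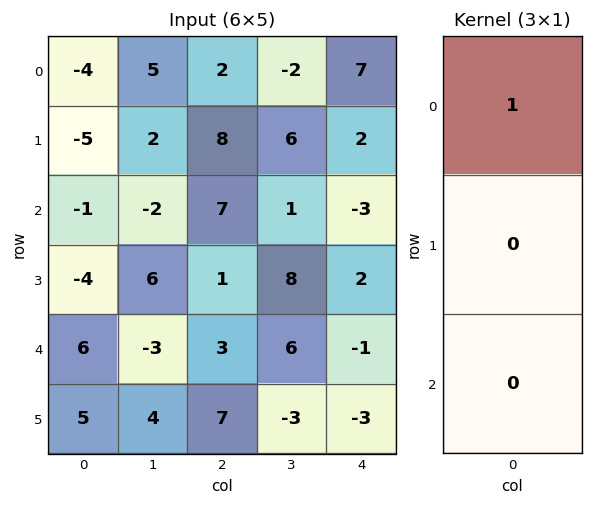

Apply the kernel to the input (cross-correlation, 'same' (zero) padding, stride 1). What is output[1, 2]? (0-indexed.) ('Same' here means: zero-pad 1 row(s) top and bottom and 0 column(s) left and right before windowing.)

The receptive field on the zero-padded input at this output position is [2 / 8 / 7]. Elementwise product with the kernel and sum: 2·1.

2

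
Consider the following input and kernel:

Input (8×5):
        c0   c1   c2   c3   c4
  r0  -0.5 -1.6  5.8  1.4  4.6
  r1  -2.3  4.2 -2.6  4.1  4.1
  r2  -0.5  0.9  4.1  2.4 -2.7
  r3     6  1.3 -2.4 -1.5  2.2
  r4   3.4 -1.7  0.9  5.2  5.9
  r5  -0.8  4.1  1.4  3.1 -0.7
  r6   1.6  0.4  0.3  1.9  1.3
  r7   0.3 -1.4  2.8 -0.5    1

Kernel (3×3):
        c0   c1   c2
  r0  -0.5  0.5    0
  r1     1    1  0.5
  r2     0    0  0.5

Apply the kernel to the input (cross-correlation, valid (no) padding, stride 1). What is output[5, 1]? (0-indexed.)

The receptive field on the input at this output position is [4.1 1.4 3.1 / 0.4 0.3 1.9 / -1.4 2.8 -0.5]. Elementwise product with the kernel and sum: 4.1·-0.5 + 1.4·0.5 + 0.4·1 + 0.3·1 + 1.9·0.5 + -0.5·0.5.

0.05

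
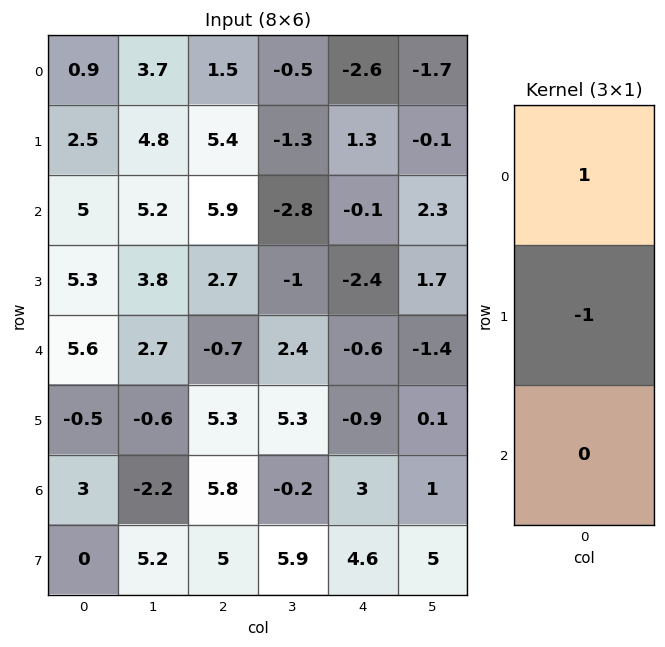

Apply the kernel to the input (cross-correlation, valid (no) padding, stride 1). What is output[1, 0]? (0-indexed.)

-2.5

The receptive field on the input at this output position is [2.5 / 5 / 5.3]. Elementwise product with the kernel and sum: 2.5·1 + 5·-1.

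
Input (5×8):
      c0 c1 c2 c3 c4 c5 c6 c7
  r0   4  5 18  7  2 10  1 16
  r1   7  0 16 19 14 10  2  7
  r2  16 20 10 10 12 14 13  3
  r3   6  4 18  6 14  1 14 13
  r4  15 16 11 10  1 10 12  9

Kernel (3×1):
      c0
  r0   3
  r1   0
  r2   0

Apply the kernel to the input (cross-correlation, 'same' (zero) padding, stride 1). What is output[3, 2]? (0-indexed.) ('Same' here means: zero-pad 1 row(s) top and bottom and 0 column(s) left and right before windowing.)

30

The receptive field on the zero-padded input at this output position is [10 / 18 / 11]. Elementwise product with the kernel and sum: 10·3.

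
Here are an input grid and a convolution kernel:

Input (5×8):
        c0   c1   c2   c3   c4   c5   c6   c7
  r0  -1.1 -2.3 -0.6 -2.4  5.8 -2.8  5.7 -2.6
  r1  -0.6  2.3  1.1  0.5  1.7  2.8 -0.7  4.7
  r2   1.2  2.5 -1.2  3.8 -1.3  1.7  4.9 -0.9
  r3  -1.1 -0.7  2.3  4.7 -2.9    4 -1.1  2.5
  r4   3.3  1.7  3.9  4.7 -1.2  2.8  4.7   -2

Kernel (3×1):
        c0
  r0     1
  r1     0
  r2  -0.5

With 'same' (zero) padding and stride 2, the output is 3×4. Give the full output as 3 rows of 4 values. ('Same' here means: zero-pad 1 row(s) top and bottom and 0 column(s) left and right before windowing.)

Output[0,0]: The receptive field on the zero-padded input at this output position is [0 / -1.1 / -0.6]. Elementwise product with the kernel and sum: 0·1 + -0.6·-0.5.
Output[0,1]: The receptive field on the zero-padded input at this output position is [0 / -0.6 / 1.1]. Elementwise product with the kernel and sum: 0·1 + 1.1·-0.5.

0.3 -0.55 -0.85 0.35
-0.05 -0.05 3.15 -0.15
-1.1 2.3 -2.9 -1.1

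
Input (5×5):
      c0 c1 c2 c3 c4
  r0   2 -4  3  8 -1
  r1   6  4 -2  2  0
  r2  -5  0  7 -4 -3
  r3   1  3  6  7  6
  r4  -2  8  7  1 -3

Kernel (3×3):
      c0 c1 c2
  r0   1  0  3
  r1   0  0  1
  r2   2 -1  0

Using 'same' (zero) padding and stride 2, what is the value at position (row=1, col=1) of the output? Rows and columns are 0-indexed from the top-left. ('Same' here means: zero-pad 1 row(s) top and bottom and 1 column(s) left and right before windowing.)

The receptive field on the zero-padded input at this output position is [4 -2 2 / 0 7 -4 / 3 6 7]. Elementwise product with the kernel and sum: 4·1 + 2·3 + -4·1 + 3·2 + 6·-1.

6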